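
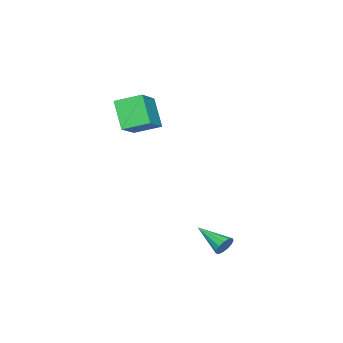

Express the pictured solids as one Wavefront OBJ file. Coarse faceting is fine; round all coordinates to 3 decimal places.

v 1.318 3.704 -3.984
v 1.673 3.854 -3.424
v 1.002 1.816 -3.276
v 1.308 3.944 -3.348
v 0.947 3.957 -3.474
v 0.703 3.89 -3.761
v 0.654 3.763 -4.12
v 0.816 3.618 -4.435
v 1.137 3.5 -4.607
v 1.516 3.446 -4.582
v 1.831 3.474 -4.366
v 1.984 3.575 -4.029
v 1.925 3.717 -3.678
v -0.747 -4.785 4.079
v -1.428 -3.323 4.677
v -2.563 -5.162 2.933
v -3.244 -3.701 3.532
v 0.064 -3.739 2.448
v -0.617 -2.278 3.047
v -1.752 -4.117 1.303
v -2.433 -2.655 1.901
f 2 1 4
f 2 4 3
f 4 1 5
f 4 5 3
f 5 1 6
f 5 6 3
f 6 1 7
f 6 7 3
f 7 1 8
f 7 8 3
f 8 1 9
f 8 9 3
f 9 1 10
f 9 10 3
f 10 1 11
f 10 11 3
f 11 1 12
f 11 12 3
f 12 1 13
f 12 13 3
f 13 1 2
f 13 2 3
f 15 17 14
f 18 15 14
f 14 17 16
f 16 18 14
f 15 21 17
f 19 15 18
f 19 21 15
f 17 21 16
f 20 18 16
f 16 21 20
f 20 19 18
f 21 19 20



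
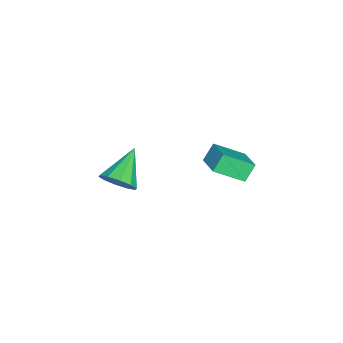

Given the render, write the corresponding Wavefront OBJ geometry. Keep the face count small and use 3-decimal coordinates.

v -1.573 -2.136 -2.494
v -1.131 -1.425 -2.067
v -3.227 -1.724 -1.466
v -1.379 -1.217 -2.549
v -1.702 -1.361 -3.011
v -1.975 -1.8 -3.275
v -2.095 -2.367 -3.241
v -2.016 -2.846 -2.921
v -1.767 -3.054 -2.439
v -1.445 -2.91 -1.978
v -1.171 -2.471 -1.713
v -1.051 -1.904 -1.747
v -0.328 1.959 1.329
v -0.828 2.299 2.075
v -0.747 3.268 0.453
v -1.247 3.608 1.199
v 0.747 2.592 1.761
v 0.247 2.932 2.507
v 0.328 3.901 0.885
v -0.172 4.241 1.631
f 2 1 4
f 2 4 3
f 4 1 5
f 4 5 3
f 5 1 6
f 5 6 3
f 6 1 7
f 6 7 3
f 7 1 8
f 7 8 3
f 8 1 9
f 8 9 3
f 9 1 10
f 9 10 3
f 10 1 11
f 10 11 3
f 11 1 12
f 11 12 3
f 12 1 2
f 12 2 3
f 14 16 13
f 17 14 13
f 13 16 15
f 15 17 13
f 14 20 16
f 18 14 17
f 18 20 14
f 16 20 15
f 19 17 15
f 15 20 19
f 19 18 17
f 20 18 19



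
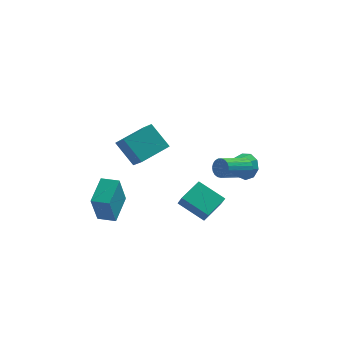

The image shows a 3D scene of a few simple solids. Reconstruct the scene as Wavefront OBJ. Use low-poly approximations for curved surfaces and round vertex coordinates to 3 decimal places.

v 2.89 -0.181 -0.668
v 3.199 -0.293 -0.226
v 2.058 -1.17 0.35
v 1.75 -1.059 -0.092
v 3.087 -0.104 -0.16
v 1.947 -0.982 0.416
v 2.942 0.071 -0.182
v 1.801 -0.806 0.394
v 2.787 0.202 -0.288
v 1.647 -0.675 0.288
v 2.651 0.267 -0.459
v 1.51 -0.61 0.117
v 2.555 0.255 -0.667
v 1.415 -0.622 -0.091
v 2.518 0.167 -0.874
v 1.377 -0.71 -0.299
v 2.545 0.019 -1.047
v 1.405 -0.859 -0.471
v 2.632 -0.164 -1.153
v 1.491 -1.041 -0.577
v 2.763 -0.35 -1.176
v 1.623 -1.227 -0.6
v 2.917 -0.506 -1.111
v 1.776 -1.384 -0.535
v 3.066 -0.607 -0.969
v 1.925 -1.484 -0.393
v 3.184 -0.634 -0.775
v 2.043 -1.511 -0.2
v 3.252 -0.582 -0.563
v 2.111 -1.46 0.013
v 3.257 -0.462 -0.369
v 2.116 -1.339 0.207
v -1.901 -0.049 -0.432
v -2.764 0.593 0.685
v -2.33 0.747 -1.221
v -3.193 1.388 -0.104
v -0.627 1.012 -0.056
v -1.49 1.653 1.061
v -1.056 1.807 -0.845
v -1.919 2.449 0.272
v 3.068 4.253 -3.735
v 3.613 4.09 -3.144
v 1.772 3.067 -2.865
v 3.302 4.535 -3.001
v 2.882 4.847 -3.201
v 2.548 4.882 -3.651
v 2.458 4.622 -4.14
v 2.653 4.19 -4.439
v 3.042 3.787 -4.409
v 3.443 3.602 -4.063
v 3.669 3.722 -3.564
v -4.075 0.658 -5.041
v -4.336 0.054 -3.312
v -3.663 2.116 -4.469
v -3.924 1.513 -2.74
v -3.176 0.387 -5
v -3.437 -0.216 -3.271
v -2.764 1.846 -4.428
v -3.025 1.242 -2.699
v 1.023 0.309 -4.849
v 1.217 -0.105 -4.156
v -0.243 0.966 -4.102
v -0.049 0.552 -3.409
v 1.829 1.388 -4.431
v 2.023 0.974 -3.738
v 0.563 2.045 -3.684
v 0.757 1.631 -2.991
f 2 1 5
f 2 5 3
f 3 5 6
f 3 6 4
f 5 1 7
f 5 7 6
f 6 7 8
f 6 8 4
f 7 1 9
f 7 9 8
f 8 9 10
f 8 10 4
f 9 1 11
f 9 11 10
f 10 11 12
f 10 12 4
f 11 1 13
f 11 13 12
f 12 13 14
f 12 14 4
f 13 1 15
f 13 15 14
f 14 15 16
f 14 16 4
f 15 1 17
f 15 17 16
f 16 17 18
f 16 18 4
f 17 1 19
f 17 19 18
f 18 19 20
f 18 20 4
f 19 1 21
f 19 21 20
f 20 21 22
f 20 22 4
f 21 1 23
f 21 23 22
f 22 23 24
f 22 24 4
f 23 1 25
f 23 25 24
f 24 25 26
f 24 26 4
f 25 1 27
f 25 27 26
f 26 27 28
f 26 28 4
f 27 1 29
f 27 29 28
f 28 29 30
f 28 30 4
f 29 1 31
f 29 31 30
f 30 31 32
f 30 32 4
f 31 1 2
f 31 2 32
f 32 2 3
f 32 3 4
f 34 36 33
f 37 34 33
f 33 36 35
f 35 37 33
f 34 40 36
f 38 34 37
f 38 40 34
f 36 40 35
f 39 37 35
f 35 40 39
f 39 38 37
f 40 38 39
f 42 41 44
f 42 44 43
f 44 41 45
f 44 45 43
f 45 41 46
f 45 46 43
f 46 41 47
f 46 47 43
f 47 41 48
f 47 48 43
f 48 41 49
f 48 49 43
f 49 41 50
f 49 50 43
f 50 41 51
f 50 51 43
f 51 41 42
f 51 42 43
f 53 55 52
f 56 53 52
f 52 55 54
f 54 56 52
f 53 59 55
f 57 53 56
f 57 59 53
f 55 59 54
f 58 56 54
f 54 59 58
f 58 57 56
f 59 57 58
f 61 63 60
f 64 61 60
f 60 63 62
f 62 64 60
f 61 67 63
f 65 61 64
f 65 67 61
f 63 67 62
f 66 64 62
f 62 67 66
f 66 65 64
f 67 65 66



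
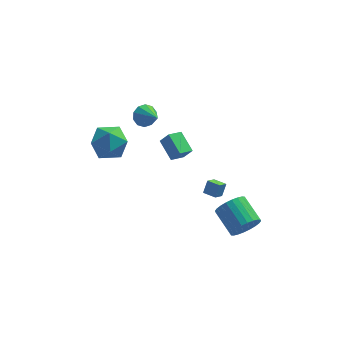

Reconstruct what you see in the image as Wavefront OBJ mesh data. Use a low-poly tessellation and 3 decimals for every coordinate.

v 0.939 0.915 -1.185
v 0.184 0.322 -0.84
v 0.329 2.09 -0.5
v -0.426 1.497 -0.156
v 1.446 0.723 -0.404
v 0.691 0.13 -0.06
v 0.836 1.898 0.28
v 0.081 1.305 0.625
v 2.989 -2.444 -1.588
v 2.579 -2.987 -1.149
v 2.325 -1.963 -1.613
v 1.915 -2.507 -1.174
v 3.245 -2.053 -0.866
v 2.835 -2.597 -0.427
v 2.581 -1.573 -0.891
v 2.171 -2.116 -0.452
v -3.98 -1.08 3.692
v -2.741 -1.017 3.683
v -3.919 -2.483 2.257
v -2.68 -2.42 2.248
v -3.27 -2.9 3.229
v -3.308 -2.032 4.115
v -3.352 -1.468 1.825
v -3.39 -0.6 2.711
v -2.353 -1.256 2.529
v -2.302 -2.141 3.397
v -4.358 -1.359 2.543
v -4.307 -2.244 3.411
v -1.275 1.57 2.203
v -0.596 1.954 2.17
v -0.565 0.39 3.057
v -0.831 2.099 2.566
v -1.235 2.042 2.822
v -1.654 1.805 2.843
v -1.928 1.478 2.619
v -1.953 1.186 2.236
v -1.718 1.041 1.84
v -1.314 1.098 1.584
v -0.895 1.335 1.563
v -0.621 1.662 1.787
v 4.342 -3.159 -3.948
v 5.017 -3.15 -3.21
v 4.193 -1.691 -2.474
v 3.518 -1.701 -3.212
v 5.189 -2.92 -3.473
v 4.365 -1.461 -2.738
v 5.233 -2.726 -3.809
v 4.408 -1.267 -3.074
v 5.141 -2.598 -4.166
v 4.316 -1.139 -3.431
v 4.927 -2.556 -4.49
v 4.102 -1.097 -3.755
v 4.624 -2.605 -4.731
v 3.799 -1.146 -3.996
v 4.278 -2.739 -4.853
v 3.454 -1.28 -4.118
v 3.943 -2.937 -4.837
v 3.118 -1.478 -4.102
v 3.667 -3.169 -4.686
v 2.843 -1.71 -3.95
v 3.495 -3.399 -4.422
v 2.671 -1.94 -3.687
v 3.452 -3.593 -4.086
v 2.627 -2.134 -3.351
v 3.544 -3.721 -3.729
v 2.719 -2.262 -2.994
v 3.758 -3.763 -3.405
v 2.933 -2.304 -2.67
v 4.061 -3.714 -3.164
v 3.236 -2.255 -2.429
v 4.406 -3.58 -3.042
v 3.582 -2.121 -2.307
v 4.742 -3.382 -3.058
v 3.917 -1.923 -2.323
f 2 4 1
f 5 2 1
f 1 4 3
f 3 5 1
f 2 8 4
f 6 2 5
f 6 8 2
f 4 8 3
f 7 5 3
f 3 8 7
f 7 6 5
f 8 6 7
f 10 12 9
f 13 10 9
f 9 12 11
f 11 13 9
f 10 16 12
f 14 10 13
f 14 16 10
f 12 16 11
f 15 13 11
f 11 16 15
f 15 14 13
f 16 14 15
f 17 28 22
f 17 22 18
f 17 18 24
f 17 24 27
f 17 27 28
f 18 22 26
f 22 28 21
f 28 27 19
f 27 24 23
f 24 18 25
f 20 26 21
f 20 21 19
f 20 19 23
f 20 23 25
f 20 25 26
f 21 26 22
f 19 21 28
f 23 19 27
f 25 23 24
f 26 25 18
f 30 29 32
f 30 32 31
f 32 29 33
f 32 33 31
f 33 29 34
f 33 34 31
f 34 29 35
f 34 35 31
f 35 29 36
f 35 36 31
f 36 29 37
f 36 37 31
f 37 29 38
f 37 38 31
f 38 29 39
f 38 39 31
f 39 29 40
f 39 40 31
f 40 29 30
f 40 30 31
f 42 41 45
f 42 45 43
f 43 45 46
f 43 46 44
f 45 41 47
f 45 47 46
f 46 47 48
f 46 48 44
f 47 41 49
f 47 49 48
f 48 49 50
f 48 50 44
f 49 41 51
f 49 51 50
f 50 51 52
f 50 52 44
f 51 41 53
f 51 53 52
f 52 53 54
f 52 54 44
f 53 41 55
f 53 55 54
f 54 55 56
f 54 56 44
f 55 41 57
f 55 57 56
f 56 57 58
f 56 58 44
f 57 41 59
f 57 59 58
f 58 59 60
f 58 60 44
f 59 41 61
f 59 61 60
f 60 61 62
f 60 62 44
f 61 41 63
f 61 63 62
f 62 63 64
f 62 64 44
f 63 41 65
f 63 65 64
f 64 65 66
f 64 66 44
f 65 41 67
f 65 67 66
f 66 67 68
f 66 68 44
f 67 41 69
f 67 69 68
f 68 69 70
f 68 70 44
f 69 41 71
f 69 71 70
f 70 71 72
f 70 72 44
f 71 41 73
f 71 73 72
f 72 73 74
f 72 74 44
f 73 41 42
f 73 42 74
f 74 42 43
f 74 43 44



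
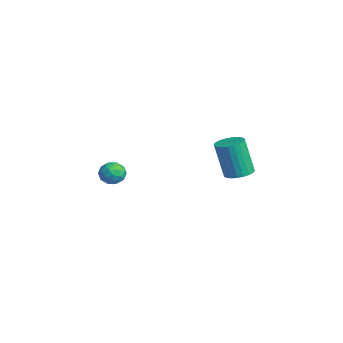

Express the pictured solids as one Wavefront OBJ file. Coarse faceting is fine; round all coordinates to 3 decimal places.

v -2.468 -3.056 1.599
v -1.98 -2.938 2.015
v -2.84 -3.802 2.245
v -2.352 -3.684 2.661
v -2.821 -3.24 2.576
v -2.591 -2.779 2.176
v -2.229 -3.961 2.084
v -1.999 -3.5 1.684
v -1.832 -3.498 2.315
v -2.198 -3.052 2.618
v -2.622 -3.688 1.642
v -2.988 -3.242 1.945
v -2.191 -2.932 1.75
v -2.629 -3.808 2.51
v -2.904 -3.547 2.46
v -2.617 -3.478 2.704
v -2.551 -2.838 1.845
v -2.264 -2.769 2.089
v -2.758 -2.946 2.419
v -2.556 -3.971 2.171
v -2.269 -3.902 2.415
v -2.203 -3.262 1.556
v -1.916 -3.193 1.8
v -2.062 -3.794 1.841
v -1.818 -3.192 2.171
v -2.036 -3.63 2.551
v -1.964 -3.793 2.212
v -1.829 -3.522 1.977
v -2.033 -2.929 2.349
v -2.251 -3.368 2.729
v -2.527 -3.107 2.679
v -2.392 -2.836 2.444
v -1.946 -3.258 2.526
v -2.569 -3.372 1.531
v -2.787 -3.811 1.911
v -2.428 -3.904 1.816
v -2.293 -3.633 1.581
v -2.784 -3.11 1.709
v -3.002 -3.548 2.089
v -2.991 -3.218 2.283
v -2.856 -2.947 2.048
v -2.874 -3.482 1.734
v -2.847 2.75 0.785
v -2.319 3.2 0.978
v -2.705 2.86 2.828
v -3.233 2.41 2.635
v -2.538 3.375 0.964
v -2.924 3.036 2.814
v -2.804 3.455 0.923
v -3.191 3.116 2.773
v -3.077 3.428 0.861
v -3.463 3.088 2.711
v -3.315 3.297 0.788
v -3.701 2.958 2.638
v -3.481 3.083 0.714
v -3.867 2.744 2.564
v -3.551 2.818 0.651
v -3.937 2.479 2.501
v -3.514 2.543 0.608
v -3.9 2.204 2.458
v -3.375 2.3 0.592
v -3.761 1.96 2.442
v -3.156 2.124 0.606
v -3.542 1.785 2.456
v -2.889 2.044 0.647
v -3.276 1.705 2.497
v -2.617 2.072 0.709
v -3.003 1.732 2.559
v -2.379 2.202 0.782
v -2.765 1.863 2.632
v -2.213 2.416 0.856
v -2.599 2.077 2.706
v -2.143 2.681 0.919
v -2.529 2.342 2.769
v -2.18 2.956 0.962
v -2.566 2.617 2.812
f 1 38 17
f 38 12 41
f 17 41 6
f 38 41 17
f 1 17 13
f 17 6 18
f 13 18 2
f 17 18 13
f 1 13 22
f 13 2 23
f 22 23 8
f 13 23 22
f 1 22 34
f 22 8 37
f 34 37 11
f 22 37 34
f 1 34 38
f 34 11 42
f 38 42 12
f 34 42 38
f 2 18 29
f 18 6 32
f 29 32 10
f 18 32 29
f 6 41 19
f 41 12 40
f 19 40 5
f 41 40 19
f 12 42 39
f 42 11 35
f 39 35 3
f 42 35 39
f 11 37 36
f 37 8 24
f 36 24 7
f 37 24 36
f 8 23 28
f 23 2 25
f 28 25 9
f 23 25 28
f 4 30 16
f 30 10 31
f 16 31 5
f 30 31 16
f 4 16 14
f 16 5 15
f 14 15 3
f 16 15 14
f 4 14 21
f 14 3 20
f 21 20 7
f 14 20 21
f 4 21 26
f 21 7 27
f 26 27 9
f 21 27 26
f 4 26 30
f 26 9 33
f 30 33 10
f 26 33 30
f 5 31 19
f 31 10 32
f 19 32 6
f 31 32 19
f 3 15 39
f 15 5 40
f 39 40 12
f 15 40 39
f 7 20 36
f 20 3 35
f 36 35 11
f 20 35 36
f 9 27 28
f 27 7 24
f 28 24 8
f 27 24 28
f 10 33 29
f 33 9 25
f 29 25 2
f 33 25 29
f 44 43 47
f 44 47 45
f 45 47 48
f 45 48 46
f 47 43 49
f 47 49 48
f 48 49 50
f 48 50 46
f 49 43 51
f 49 51 50
f 50 51 52
f 50 52 46
f 51 43 53
f 51 53 52
f 52 53 54
f 52 54 46
f 53 43 55
f 53 55 54
f 54 55 56
f 54 56 46
f 55 43 57
f 55 57 56
f 56 57 58
f 56 58 46
f 57 43 59
f 57 59 58
f 58 59 60
f 58 60 46
f 59 43 61
f 59 61 60
f 60 61 62
f 60 62 46
f 61 43 63
f 61 63 62
f 62 63 64
f 62 64 46
f 63 43 65
f 63 65 64
f 64 65 66
f 64 66 46
f 65 43 67
f 65 67 66
f 66 67 68
f 66 68 46
f 67 43 69
f 67 69 68
f 68 69 70
f 68 70 46
f 69 43 71
f 69 71 70
f 70 71 72
f 70 72 46
f 71 43 73
f 71 73 72
f 72 73 74
f 72 74 46
f 73 43 75
f 73 75 74
f 74 75 76
f 74 76 46
f 75 43 44
f 75 44 76
f 76 44 45
f 76 45 46



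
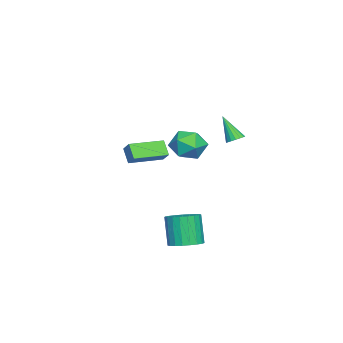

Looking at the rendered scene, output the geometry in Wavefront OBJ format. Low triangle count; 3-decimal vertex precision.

v -3.206 -4.118 0.016
v -2.702 -3.609 0.624
v -4.691 -2.551 -0.063
v -4.186 -2.042 0.545
v -2.654 -3.638 -0.845
v -2.149 -3.129 -0.237
v -4.138 -2.071 -0.924
v -3.634 -1.562 -0.316
v 3.456 1.712 -3.728
v 4.353 1.422 -3.502
v 3.782 1.059 -1.705
v 2.884 1.348 -1.932
v 4.368 1.816 -3.417
v 3.797 1.453 -1.62
v 4.226 2.192 -3.386
v 3.654 1.829 -1.59
v 3.95 2.485 -3.415
v 3.379 2.122 -1.618
v 3.589 2.644 -3.497
v 3.017 2.281 -1.701
v 3.204 2.642 -3.62
v 2.633 2.279 -1.823
v 2.863 2.479 -3.761
v 2.292 2.116 -1.965
v 2.625 2.184 -3.897
v 2.054 1.82 -2.1
v 2.53 1.806 -4.003
v 1.959 1.443 -2.207
v 2.595 1.413 -4.062
v 2.024 1.049 -2.266
v 2.809 1.071 -4.064
v 2.238 0.707 -2.267
v 3.135 0.84 -4.007
v 2.564 0.476 -2.21
v 3.516 0.759 -3.902
v 2.945 0.396 -2.105
v 3.887 0.844 -3.767
v 3.316 0.48 -1.97
v 4.183 1.078 -3.625
v 3.612 0.715 -1.829
v -0.774 1.094 1.491
v 0.315 1.362 1.255
v -0.215 0.118 2.965
v 0.874 0.386 2.729
v 0.151 1.196 3.095
v -0.194 1.8 2.184
v 0.294 -0.32 2.036
v -0.051 0.284 1.125
v 0.976 0.488 1.592
v 0.887 1.425 2.247
v -0.787 0.055 1.973
v -0.876 0.992 2.628
v 0.919 3.626 3.153
v 1.457 3.544 3.238
v 0.561 2.794 4.627
v 1.409 3.774 3.356
v 1.249 3.971 3.428
v 1.013 4.088 3.437
v 0.757 4.1 3.381
v 0.537 4.003 3.273
v 0.405 3.82 3.137
v 0.391 3.593 3.005
v 0.498 3.373 2.907
v 0.701 3.211 2.866
v 0.955 3.145 2.89
v 1.2 3.189 2.974
v 1.381 3.333 3.1
f 2 4 1
f 5 2 1
f 1 4 3
f 3 5 1
f 2 8 4
f 6 2 5
f 6 8 2
f 4 8 3
f 7 5 3
f 3 8 7
f 7 6 5
f 8 6 7
f 10 9 13
f 10 13 11
f 11 13 14
f 11 14 12
f 13 9 15
f 13 15 14
f 14 15 16
f 14 16 12
f 15 9 17
f 15 17 16
f 16 17 18
f 16 18 12
f 17 9 19
f 17 19 18
f 18 19 20
f 18 20 12
f 19 9 21
f 19 21 20
f 20 21 22
f 20 22 12
f 21 9 23
f 21 23 22
f 22 23 24
f 22 24 12
f 23 9 25
f 23 25 24
f 24 25 26
f 24 26 12
f 25 9 27
f 25 27 26
f 26 27 28
f 26 28 12
f 27 9 29
f 27 29 28
f 28 29 30
f 28 30 12
f 29 9 31
f 29 31 30
f 30 31 32
f 30 32 12
f 31 9 33
f 31 33 32
f 32 33 34
f 32 34 12
f 33 9 35
f 33 35 34
f 34 35 36
f 34 36 12
f 35 9 37
f 35 37 36
f 36 37 38
f 36 38 12
f 37 9 39
f 37 39 38
f 38 39 40
f 38 40 12
f 39 9 10
f 39 10 40
f 40 10 11
f 40 11 12
f 41 52 46
f 41 46 42
f 41 42 48
f 41 48 51
f 41 51 52
f 42 46 50
f 46 52 45
f 52 51 43
f 51 48 47
f 48 42 49
f 44 50 45
f 44 45 43
f 44 43 47
f 44 47 49
f 44 49 50
f 45 50 46
f 43 45 52
f 47 43 51
f 49 47 48
f 50 49 42
f 54 53 56
f 54 56 55
f 56 53 57
f 56 57 55
f 57 53 58
f 57 58 55
f 58 53 59
f 58 59 55
f 59 53 60
f 59 60 55
f 60 53 61
f 60 61 55
f 61 53 62
f 61 62 55
f 62 53 63
f 62 63 55
f 63 53 64
f 63 64 55
f 64 53 65
f 64 65 55
f 65 53 66
f 65 66 55
f 66 53 67
f 66 67 55
f 67 53 54
f 67 54 55



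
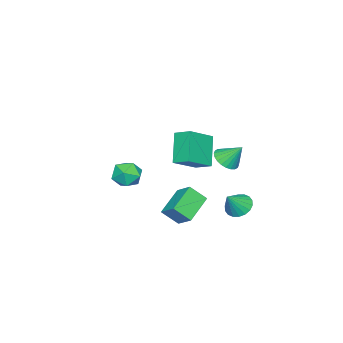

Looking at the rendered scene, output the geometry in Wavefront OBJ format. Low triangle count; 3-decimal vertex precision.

v 1.581 2.847 1.694
v 2.389 2.988 1.705
v 1.419 3.693 2.746
v 2.288 3.217 1.505
v 2.079 3.389 1.334
v 1.795 3.479 1.218
v 1.478 3.473 1.174
v 1.177 3.371 1.21
v 0.937 3.19 1.319
v 0.795 2.956 1.485
v 0.773 2.706 1.683
v 0.874 2.477 1.883
v 1.082 2.304 2.054
v 1.367 2.214 2.17
v 1.683 2.221 2.213
v 1.985 2.322 2.178
v 2.225 2.504 2.069
v 2.366 2.738 1.902
v -1.827 1.751 -3.947
v -1.259 1.406 -4.492
v -0.893 1.529 -2.833
v -1.166 1.777 -4.496
v -1.204 2.143 -4.391
v -1.365 2.432 -4.198
v -1.618 2.585 -3.955
v -1.912 2.574 -3.711
v -2.19 2.399 -3.513
v -2.395 2.096 -3.401
v -2.488 1.725 -3.397
v -2.45 1.359 -3.502
v -2.289 1.071 -3.695
v -2.036 0.917 -3.938
v -1.741 0.928 -4.182
v -1.464 1.103 -4.38
v 0.383 -3.113 -1.456
v 0.947 -3.02 -2.262
v 1.413 -4.18 -0.858
v 1.977 -4.087 -1.664
v 1.905 -3.339 -1.022
v 1.269 -2.679 -1.392
v 1.091 -4.521 -1.728
v 0.455 -3.861 -2.098
v 1.385 -3.89 -2.43
v 1.888 -3.16 -1.994
v 0.472 -4.04 -1.126
v 0.975 -3.31 -0.69
v 2.564 1.508 -1.466
v 2.982 0.704 -0.62
v 2.927 2.475 -0.727
v 3.346 1.671 0.119
v 4.214 1.509 -2.279
v 4.633 0.705 -1.433
v 4.578 2.476 -1.54
v 4.996 1.672 -0.694
v 3.628 0.916 4.067
v 3.686 1.897 4.488
v 2.142 1.403 3.136
v 2.2 2.385 3.558
v 4.76 1.495 2.562
v 4.818 2.477 2.984
v 3.274 1.983 1.632
v 3.332 2.964 2.053
f 2 1 4
f 2 4 3
f 4 1 5
f 4 5 3
f 5 1 6
f 5 6 3
f 6 1 7
f 6 7 3
f 7 1 8
f 7 8 3
f 8 1 9
f 8 9 3
f 9 1 10
f 9 10 3
f 10 1 11
f 10 11 3
f 11 1 12
f 11 12 3
f 12 1 13
f 12 13 3
f 13 1 14
f 13 14 3
f 14 1 15
f 14 15 3
f 15 1 16
f 15 16 3
f 16 1 17
f 16 17 3
f 17 1 18
f 17 18 3
f 18 1 2
f 18 2 3
f 20 19 22
f 20 22 21
f 22 19 23
f 22 23 21
f 23 19 24
f 23 24 21
f 24 19 25
f 24 25 21
f 25 19 26
f 25 26 21
f 26 19 27
f 26 27 21
f 27 19 28
f 27 28 21
f 28 19 29
f 28 29 21
f 29 19 30
f 29 30 21
f 30 19 31
f 30 31 21
f 31 19 32
f 31 32 21
f 32 19 33
f 32 33 21
f 33 19 34
f 33 34 21
f 34 19 20
f 34 20 21
f 35 46 40
f 35 40 36
f 35 36 42
f 35 42 45
f 35 45 46
f 36 40 44
f 40 46 39
f 46 45 37
f 45 42 41
f 42 36 43
f 38 44 39
f 38 39 37
f 38 37 41
f 38 41 43
f 38 43 44
f 39 44 40
f 37 39 46
f 41 37 45
f 43 41 42
f 44 43 36
f 48 50 47
f 51 48 47
f 47 50 49
f 49 51 47
f 48 54 50
f 52 48 51
f 52 54 48
f 50 54 49
f 53 51 49
f 49 54 53
f 53 52 51
f 54 52 53
f 56 58 55
f 59 56 55
f 55 58 57
f 57 59 55
f 56 62 58
f 60 56 59
f 60 62 56
f 58 62 57
f 61 59 57
f 57 62 61
f 61 60 59
f 62 60 61



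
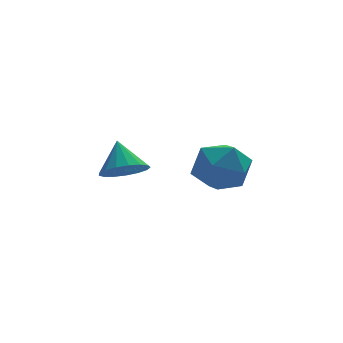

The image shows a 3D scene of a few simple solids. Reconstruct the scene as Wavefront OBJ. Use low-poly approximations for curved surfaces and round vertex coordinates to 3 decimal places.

v -1.149 3.112 2.177
v -0.168 2.964 1.797
v -1.192 1.476 2.703
v -0.211 1.328 2.323
v -0.364 1.95 3.17
v -0.337 2.96 2.845
v -1.023 1.48 1.655
v -0.996 2.49 1.33
v -0.09 1.955 1.474
v 0.317 2.245 2.411
v -1.677 2.195 2.089
v -1.27 2.485 3.026
v -3.98 1.217 2.922
v -3.627 0.678 3.378
v -4.02 1.983 3.858
v -3.339 0.873 3.23
v -3.199 1.148 3.011
v -3.237 1.439 2.772
v -3.446 1.679 2.567
v -3.777 1.813 2.444
v -4.155 1.811 2.43
v -4.493 1.673 2.528
v -4.713 1.43 2.717
v -4.766 1.139 2.953
v -4.639 0.866 3.181
v -4.361 0.673 3.35
v -3.995 0.605 3.421
f 1 12 6
f 1 6 2
f 1 2 8
f 1 8 11
f 1 11 12
f 2 6 10
f 6 12 5
f 12 11 3
f 11 8 7
f 8 2 9
f 4 10 5
f 4 5 3
f 4 3 7
f 4 7 9
f 4 9 10
f 5 10 6
f 3 5 12
f 7 3 11
f 9 7 8
f 10 9 2
f 14 13 16
f 14 16 15
f 16 13 17
f 16 17 15
f 17 13 18
f 17 18 15
f 18 13 19
f 18 19 15
f 19 13 20
f 19 20 15
f 20 13 21
f 20 21 15
f 21 13 22
f 21 22 15
f 22 13 23
f 22 23 15
f 23 13 24
f 23 24 15
f 24 13 25
f 24 25 15
f 25 13 26
f 25 26 15
f 26 13 27
f 26 27 15
f 27 13 14
f 27 14 15



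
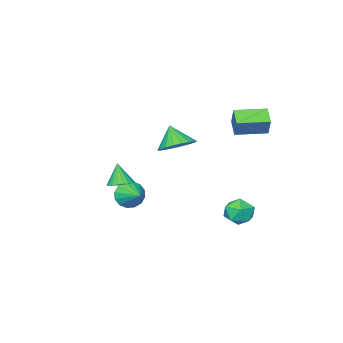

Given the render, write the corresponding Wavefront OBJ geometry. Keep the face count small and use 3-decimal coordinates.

v -2.937 1.886 3.665
v -2.661 2.286 4.596
v -2.469 2.554 3.239
v -2.193 2.953 4.17
v -1.707 1.027 3.67
v -1.431 1.426 4.601
v -1.239 1.694 3.244
v -0.963 2.094 4.175
v -2.091 2.07 -2.063
v -1.42 2.497 -1.916
v -1.6 1.063 -1.384
v -0.929 1.49 -1.237
v -1.629 1.706 -0.893
v -1.932 2.328 -1.312
v -1.088 1.232 -1.988
v -1.391 1.854 -2.407
v -0.799 1.979 -1.869
v -1.134 2.272 -1.192
v -1.886 1.288 -2.108
v -2.221 1.581 -1.431
v 0.897 0.338 2.786
v 1.775 0.196 2.83
v 0.743 -0.318 3.754
v 1.737 0.503 3.032
v 1.553 0.782 3.192
v 1.257 0.984 3.282
v 0.898 1.075 3.286
v 0.539 1.038 3.203
v 0.242 0.88 3.049
v 0.058 0.629 2.849
v 0.02 0.327 2.638
v 0.133 0.027 2.453
v 0.378 -0.219 2.325
v 0.714 -0.368 2.277
v 1.08 -0.396 2.317
v 1.416 -0.296 2.438
v 1.661 -0.087 2.62
v 2.6 -1.457 0.358
v 2.992 -1.935 0.235
v 2.44 -1.863 1.422
v 3.148 -1.767 0.323
v 3.221 -1.551 0.416
v 3.199 -1.321 0.5
v 3.086 -1.112 0.563
v 2.899 -0.955 0.594
v 2.667 -0.875 0.59
v 2.424 -0.884 0.55
v 2.209 -0.98 0.481
v 2.053 -1.148 0.393
v 1.98 -1.364 0.3
v 2.002 -1.594 0.216
v 2.115 -1.803 0.153
v 2.302 -1.959 0.122
v 2.534 -2.04 0.126
v 2.777 -2.031 0.166
v 0.128 -3.678 -2.107
v 0.488 -3.504 -2.777
v 0.472 -2.562 -1.633
v 0.11 -3.368 -2.823
v -0.262 -3.315 -2.677
v -0.531 -3.359 -2.378
v -0.622 -3.488 -2.007
v -0.513 -3.669 -1.662
v -0.232 -3.851 -1.437
v 0.145 -3.987 -1.391
v 0.518 -4.04 -1.537
v 0.786 -3.996 -1.836
v 0.878 -3.867 -2.207
v 0.768 -3.687 -2.552
f 2 4 1
f 5 2 1
f 1 4 3
f 3 5 1
f 2 8 4
f 6 2 5
f 6 8 2
f 4 8 3
f 7 5 3
f 3 8 7
f 7 6 5
f 8 6 7
f 9 20 14
f 9 14 10
f 9 10 16
f 9 16 19
f 9 19 20
f 10 14 18
f 14 20 13
f 20 19 11
f 19 16 15
f 16 10 17
f 12 18 13
f 12 13 11
f 12 11 15
f 12 15 17
f 12 17 18
f 13 18 14
f 11 13 20
f 15 11 19
f 17 15 16
f 18 17 10
f 22 21 24
f 22 24 23
f 24 21 25
f 24 25 23
f 25 21 26
f 25 26 23
f 26 21 27
f 26 27 23
f 27 21 28
f 27 28 23
f 28 21 29
f 28 29 23
f 29 21 30
f 29 30 23
f 30 21 31
f 30 31 23
f 31 21 32
f 31 32 23
f 32 21 33
f 32 33 23
f 33 21 34
f 33 34 23
f 34 21 35
f 34 35 23
f 35 21 36
f 35 36 23
f 36 21 37
f 36 37 23
f 37 21 22
f 37 22 23
f 39 38 41
f 39 41 40
f 41 38 42
f 41 42 40
f 42 38 43
f 42 43 40
f 43 38 44
f 43 44 40
f 44 38 45
f 44 45 40
f 45 38 46
f 45 46 40
f 46 38 47
f 46 47 40
f 47 38 48
f 47 48 40
f 48 38 49
f 48 49 40
f 49 38 50
f 49 50 40
f 50 38 51
f 50 51 40
f 51 38 52
f 51 52 40
f 52 38 53
f 52 53 40
f 53 38 54
f 53 54 40
f 54 38 55
f 54 55 40
f 55 38 39
f 55 39 40
f 57 56 59
f 57 59 58
f 59 56 60
f 59 60 58
f 60 56 61
f 60 61 58
f 61 56 62
f 61 62 58
f 62 56 63
f 62 63 58
f 63 56 64
f 63 64 58
f 64 56 65
f 64 65 58
f 65 56 66
f 65 66 58
f 66 56 67
f 66 67 58
f 67 56 68
f 67 68 58
f 68 56 69
f 68 69 58
f 69 56 57
f 69 57 58



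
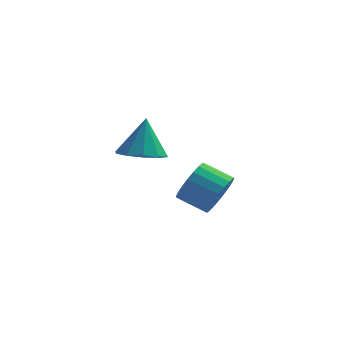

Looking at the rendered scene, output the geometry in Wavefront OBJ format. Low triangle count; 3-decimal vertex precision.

v 0.535 0.407 -1.99
v 0.877 0.796 -1.476
v -0.013 1.022 -1.055
v -0.355 0.633 -1.57
v 0.828 1.005 -1.691
v -0.062 1.231 -1.271
v 0.729 1.11 -1.958
v -0.161 1.336 -1.537
v 0.596 1.094 -2.23
v -0.294 1.32 -1.81
v 0.453 0.959 -2.461
v -0.437 1.185 -2.041
v 0.324 0.728 -2.611
v -0.566 0.954 -2.19
v 0.231 0.442 -2.653
v -0.659 0.668 -2.233
v 0.191 0.15 -2.581
v -0.699 0.376 -2.16
v 0.21 -0.098 -2.406
v -0.68 0.129 -1.986
v 0.286 -0.258 -2.16
v -0.604 -0.032 -1.739
v 0.405 -0.303 -1.884
v -0.486 -0.077 -1.464
v 0.546 -0.226 -1.627
v -0.344 0 -1.206
v 0.685 -0.039 -1.432
v -0.205 0.187 -1.012
v 0.798 0.225 -1.334
v -0.092 0.451 -0.914
v 0.866 0.52 -1.35
v -0.024 0.746 -0.929
v -1.282 -2.094 0.751
v -0.749 -2.559 0.885
v -1.218 -1.686 1.909
v -0.567 -2.18 0.742
v -0.657 -1.767 0.602
v -0.986 -1.479 0.519
v -1.428 -1.426 0.524
v -1.814 -1.628 0.616
v -1.996 -2.007 0.759
v -1.906 -2.42 0.899
v -1.577 -2.708 0.983
v -1.135 -2.761 0.977
f 2 1 5
f 2 5 3
f 3 5 6
f 3 6 4
f 5 1 7
f 5 7 6
f 6 7 8
f 6 8 4
f 7 1 9
f 7 9 8
f 8 9 10
f 8 10 4
f 9 1 11
f 9 11 10
f 10 11 12
f 10 12 4
f 11 1 13
f 11 13 12
f 12 13 14
f 12 14 4
f 13 1 15
f 13 15 14
f 14 15 16
f 14 16 4
f 15 1 17
f 15 17 16
f 16 17 18
f 16 18 4
f 17 1 19
f 17 19 18
f 18 19 20
f 18 20 4
f 19 1 21
f 19 21 20
f 20 21 22
f 20 22 4
f 21 1 23
f 21 23 22
f 22 23 24
f 22 24 4
f 23 1 25
f 23 25 24
f 24 25 26
f 24 26 4
f 25 1 27
f 25 27 26
f 26 27 28
f 26 28 4
f 27 1 29
f 27 29 28
f 28 29 30
f 28 30 4
f 29 1 31
f 29 31 30
f 30 31 32
f 30 32 4
f 31 1 2
f 31 2 32
f 32 2 3
f 32 3 4
f 34 33 36
f 34 36 35
f 36 33 37
f 36 37 35
f 37 33 38
f 37 38 35
f 38 33 39
f 38 39 35
f 39 33 40
f 39 40 35
f 40 33 41
f 40 41 35
f 41 33 42
f 41 42 35
f 42 33 43
f 42 43 35
f 43 33 44
f 43 44 35
f 44 33 34
f 44 34 35



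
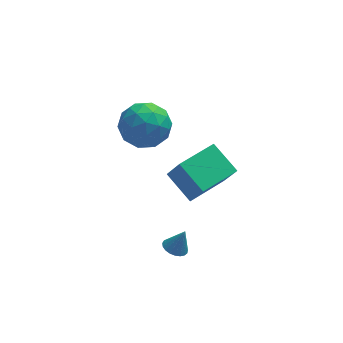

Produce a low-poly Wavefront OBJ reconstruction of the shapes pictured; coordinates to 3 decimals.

v -0.307 -2.279 -1.905
v 0.192 -2.088 -2.13
v 0.127 -2.201 -0.875
v 0.071 -1.882 -2.094
v -0.116 -1.745 -2.026
v -0.335 -1.701 -1.937
v -0.55 -1.756 -1.842
v -0.723 -1.902 -1.758
v -0.824 -2.113 -1.699
v -0.835 -2.353 -1.676
v -0.756 -2.58 -1.692
v -0.599 -2.755 -1.746
v -0.391 -2.848 -1.826
v -0.169 -2.842 -1.92
v 0.029 -2.739 -2.012
v 0.169 -2.557 -2.085
v 0.226 -2.326 -2.127
v -1.844 3.786 1.067
v -0.802 4.304 1.528
v -0.938 1.976 1.052
v 0.104 2.494 1.513
v -0.92 2.408 2.227
v -1.48 3.526 2.236
v -0.26 2.754 0.344
v -0.82 3.872 0.353
v 0.177 3.666 1.081
v -0.231 3.452 2.244
v -1.509 2.828 0.336
v -1.917 2.614 1.499
v -1.402 4.204 1.299
v -0.338 2.076 1.281
v -0.939 2.025 1.701
v -0.327 2.329 1.971
v -1.801 3.747 1.715
v -1.189 4.051 1.986
v -1.258 2.937 2.396
v -0.551 2.229 0.594
v 0.061 2.533 0.865
v -1.413 3.951 0.609
v -0.801 4.255 0.879
v -0.482 3.343 0.184
v -0.215 4.133 1.307
v 0.318 3.069 1.298
v 0.104 3.222 0.611
v -0.225 3.879 0.617
v -0.454 4.007 1.991
v 0.078 2.943 1.982
v -0.524 2.893 2.401
v -0.853 3.55 2.407
v 0.121 3.632 1.728
v -1.818 3.337 0.598
v -1.286 2.273 0.589
v -0.887 2.73 0.173
v -1.216 3.387 0.179
v -2.058 3.211 1.282
v -1.525 2.147 1.273
v -1.515 2.401 1.963
v -1.844 3.058 1.969
v -1.861 2.648 0.852
v 0.775 -2.762 2.526
v -0.034 -1.616 3.336
v 0.337 -2.159 1.236
v -0.472 -1.013 2.046
v 2.372 -1.627 2.514
v 1.563 -0.481 3.324
v 1.934 -1.024 1.224
v 1.125 0.122 2.034
f 2 1 4
f 2 4 3
f 4 1 5
f 4 5 3
f 5 1 6
f 5 6 3
f 6 1 7
f 6 7 3
f 7 1 8
f 7 8 3
f 8 1 9
f 8 9 3
f 9 1 10
f 9 10 3
f 10 1 11
f 10 11 3
f 11 1 12
f 11 12 3
f 12 1 13
f 12 13 3
f 13 1 14
f 13 14 3
f 14 1 15
f 14 15 3
f 15 1 16
f 15 16 3
f 16 1 17
f 16 17 3
f 17 1 2
f 17 2 3
f 18 55 34
f 55 29 58
f 34 58 23
f 55 58 34
f 18 34 30
f 34 23 35
f 30 35 19
f 34 35 30
f 18 30 39
f 30 19 40
f 39 40 25
f 30 40 39
f 18 39 51
f 39 25 54
f 51 54 28
f 39 54 51
f 18 51 55
f 51 28 59
f 55 59 29
f 51 59 55
f 19 35 46
f 35 23 49
f 46 49 27
f 35 49 46
f 23 58 36
f 58 29 57
f 36 57 22
f 58 57 36
f 29 59 56
f 59 28 52
f 56 52 20
f 59 52 56
f 28 54 53
f 54 25 41
f 53 41 24
f 54 41 53
f 25 40 45
f 40 19 42
f 45 42 26
f 40 42 45
f 21 47 33
f 47 27 48
f 33 48 22
f 47 48 33
f 21 33 31
f 33 22 32
f 31 32 20
f 33 32 31
f 21 31 38
f 31 20 37
f 38 37 24
f 31 37 38
f 21 38 43
f 38 24 44
f 43 44 26
f 38 44 43
f 21 43 47
f 43 26 50
f 47 50 27
f 43 50 47
f 22 48 36
f 48 27 49
f 36 49 23
f 48 49 36
f 20 32 56
f 32 22 57
f 56 57 29
f 32 57 56
f 24 37 53
f 37 20 52
f 53 52 28
f 37 52 53
f 26 44 45
f 44 24 41
f 45 41 25
f 44 41 45
f 27 50 46
f 50 26 42
f 46 42 19
f 50 42 46
f 61 63 60
f 64 61 60
f 60 63 62
f 62 64 60
f 61 67 63
f 65 61 64
f 65 67 61
f 63 67 62
f 66 64 62
f 62 67 66
f 66 65 64
f 67 65 66



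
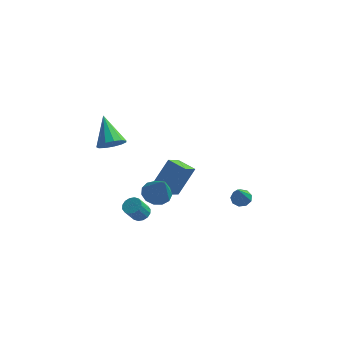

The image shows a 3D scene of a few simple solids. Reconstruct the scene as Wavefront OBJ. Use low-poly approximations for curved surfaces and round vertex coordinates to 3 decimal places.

v -2.668 -3.511 3.246
v -2.014 -2.988 3.172
v -3.532 -2.249 4.534
v -2.325 -2.861 2.839
v -2.745 -2.94 2.635
v -3.14 -3.201 2.625
v -3.385 -3.56 2.812
v -3.402 -3.903 3.137
v -3.186 -4.122 3.497
v -2.806 -4.147 3.777
v -2.381 -3.97 3.889
v -2.048 -3.648 3.796
v -1.911 -3.281 3.529
v -0.562 -2.182 -1.374
v 0.019 -1.522 -1.338
v 0.082 -2.838 0.254
v -0.391 -1.36 -1.11
v -0.855 -1.459 -0.966
v -1.226 -1.787 -0.952
v -1.387 -2.241 -1.071
v -1.285 -2.676 -1.287
v -0.954 -2.954 -1.53
v -0.499 -2.987 -1.724
v -0.064 -2.764 -1.806
v 0.213 -2.356 -1.752
v 0.244 -1.893 -1.577
v -0.923 0.05 -2.486
v -1.2 -1.057 -1.711
v -0.218 1.008 -0.866
v -0.495 -0.099 -0.091
v 0.175 -0.381 -2.709
v -0.102 -1.488 -1.934
v 0.88 0.577 -1.089
v 0.603 -0.53 -0.314
v 3.168 2.272 -4.408
v 3.72 2.527 -4.242
v 3.212 1.128 -2.792
v 3.395 2.754 -4.072
v 2.965 2.756 -4.06
v 2.629 2.531 -4.21
v 2.546 2.185 -4.452
v 2.753 1.88 -4.674
v 3.155 1.758 -4.772
v 3.563 1.877 -4.698
v 3.786 2.18 -4.489
v -1.871 -0.932 -4.361
v -1.366 -0.743 -4.075
v -1.724 -1.299 -3.074
v -2.229 -1.488 -3.359
v -1.579 -0.515 -4.025
v -1.937 -1.071 -3.023
v -1.87 -0.399 -4.064
v -2.228 -0.955 -3.063
v -2.161 -0.425 -4.183
v -2.519 -0.982 -3.182
v -2.375 -0.588 -4.349
v -2.733 -1.144 -3.348
v -2.453 -0.842 -4.519
v -2.811 -1.399 -3.518
v -2.376 -1.121 -4.646
v -2.734 -1.677 -3.645
v -2.163 -1.349 -4.697
v -2.521 -1.905 -3.695
v -1.872 -1.465 -4.657
v -2.23 -2.021 -3.656
v -1.581 -1.438 -4.538
v -1.939 -1.995 -3.537
v -1.367 -1.276 -4.372
v -1.725 -1.832 -3.371
v -1.289 -1.021 -4.202
v -1.647 -1.578 -3.201
f 2 1 4
f 2 4 3
f 4 1 5
f 4 5 3
f 5 1 6
f 5 6 3
f 6 1 7
f 6 7 3
f 7 1 8
f 7 8 3
f 8 1 9
f 8 9 3
f 9 1 10
f 9 10 3
f 10 1 11
f 10 11 3
f 11 1 12
f 11 12 3
f 12 1 13
f 12 13 3
f 13 1 2
f 13 2 3
f 15 14 17
f 15 17 16
f 17 14 18
f 17 18 16
f 18 14 19
f 18 19 16
f 19 14 20
f 19 20 16
f 20 14 21
f 20 21 16
f 21 14 22
f 21 22 16
f 22 14 23
f 22 23 16
f 23 14 24
f 23 24 16
f 24 14 25
f 24 25 16
f 25 14 26
f 25 26 16
f 26 14 15
f 26 15 16
f 28 30 27
f 31 28 27
f 27 30 29
f 29 31 27
f 28 34 30
f 32 28 31
f 32 34 28
f 30 34 29
f 33 31 29
f 29 34 33
f 33 32 31
f 34 32 33
f 36 35 38
f 36 38 37
f 38 35 39
f 38 39 37
f 39 35 40
f 39 40 37
f 40 35 41
f 40 41 37
f 41 35 42
f 41 42 37
f 42 35 43
f 42 43 37
f 43 35 44
f 43 44 37
f 44 35 45
f 44 45 37
f 45 35 36
f 45 36 37
f 47 46 50
f 47 50 48
f 48 50 51
f 48 51 49
f 50 46 52
f 50 52 51
f 51 52 53
f 51 53 49
f 52 46 54
f 52 54 53
f 53 54 55
f 53 55 49
f 54 46 56
f 54 56 55
f 55 56 57
f 55 57 49
f 56 46 58
f 56 58 57
f 57 58 59
f 57 59 49
f 58 46 60
f 58 60 59
f 59 60 61
f 59 61 49
f 60 46 62
f 60 62 61
f 61 62 63
f 61 63 49
f 62 46 64
f 62 64 63
f 63 64 65
f 63 65 49
f 64 46 66
f 64 66 65
f 65 66 67
f 65 67 49
f 66 46 68
f 66 68 67
f 67 68 69
f 67 69 49
f 68 46 70
f 68 70 69
f 69 70 71
f 69 71 49
f 70 46 47
f 70 47 71
f 71 47 48
f 71 48 49



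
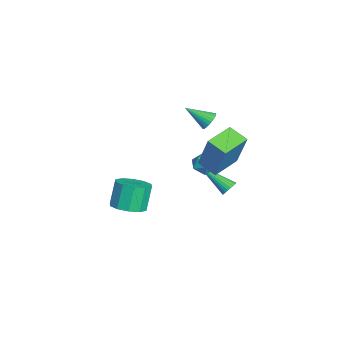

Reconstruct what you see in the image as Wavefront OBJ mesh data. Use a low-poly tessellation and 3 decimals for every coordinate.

v 2.471 2.526 1.741
v 3.192 2.936 3.724
v 3.137 3.29 1.34
v 3.859 3.7 3.323
v 3.581 1.46 1.557
v 4.303 1.87 3.54
v 4.248 2.224 1.156
v 4.969 2.634 3.139
v -1.267 3.284 -3.847
v -0.896 2.967 -3.959
v -2.233 1.736 -2.673
v -0.828 3.049 -3.796
v -0.827 3.166 -3.64
v -0.893 3.302 -3.516
v -1.015 3.434 -3.442
v -1.176 3.544 -3.43
v -1.351 3.614 -3.481
v -1.513 3.634 -3.589
v -1.637 3.6 -3.735
v -1.705 3.519 -3.899
v -1.706 3.401 -4.055
v -1.64 3.266 -4.179
v -1.518 3.133 -4.252
v -1.357 3.023 -4.265
v -1.182 2.953 -4.213
v -1.02 2.934 -4.106
v 1.122 2.111 2.769
v 1.473 2.293 3.152
v 0.858 0.969 3.551
v 1.289 2.381 3.218
v 1.079 2.428 3.216
v 0.876 2.427 3.147
v 0.711 2.378 3.019
v 0.608 2.288 2.854
v 0.583 2.172 2.675
v 0.64 2.046 2.511
v 0.771 1.93 2.386
v 0.955 1.842 2.319
v 1.164 1.795 2.321
v 1.367 1.796 2.391
v 1.533 1.845 2.518
v 1.636 1.935 2.684
v 1.66 2.051 2.862
v 1.603 2.177 3.027
v -1.104 2.524 -1.487
v -0.425 2.571 -1.671
v -1.015 1.389 -1.449
v -0.336 1.436 -1.633
v -0.546 1.659 -0.998
v -0.601 2.361 -1.022
v -0.839 1.599 -2.098
v -0.894 2.301 -2.122
v -0.262 1.999 -2.049
v -0.08 2.037 -1.369
v -1.36 1.923 -1.751
v -1.178 1.961 -1.071
v 2.799 -1.79 -2.058
v 3.457 -2.303 -1.695
v 2.939 -2.023 -0.359
v 2.281 -1.51 -0.722
v 3.648 -1.775 -1.732
v 3.13 -1.495 -0.396
v 3.515 -1.253 -1.893
v 2.997 -0.973 -0.557
v 3.108 -0.936 -2.117
v 2.59 -0.656 -0.781
v 2.583 -0.945 -2.319
v 2.065 -0.665 -0.983
v 2.141 -1.277 -2.421
v 1.623 -0.997 -1.085
v 1.95 -1.805 -2.384
v 1.432 -1.525 -1.048
v 2.083 -2.327 -2.223
v 1.565 -2.047 -0.887
v 2.49 -2.644 -1.999
v 1.972 -2.364 -0.663
v 3.015 -2.635 -1.797
v 2.497 -2.355 -0.461
f 2 4 1
f 5 2 1
f 1 4 3
f 3 5 1
f 2 8 4
f 6 2 5
f 6 8 2
f 4 8 3
f 7 5 3
f 3 8 7
f 7 6 5
f 8 6 7
f 10 9 12
f 10 12 11
f 12 9 13
f 12 13 11
f 13 9 14
f 13 14 11
f 14 9 15
f 14 15 11
f 15 9 16
f 15 16 11
f 16 9 17
f 16 17 11
f 17 9 18
f 17 18 11
f 18 9 19
f 18 19 11
f 19 9 20
f 19 20 11
f 20 9 21
f 20 21 11
f 21 9 22
f 21 22 11
f 22 9 23
f 22 23 11
f 23 9 24
f 23 24 11
f 24 9 25
f 24 25 11
f 25 9 26
f 25 26 11
f 26 9 10
f 26 10 11
f 28 27 30
f 28 30 29
f 30 27 31
f 30 31 29
f 31 27 32
f 31 32 29
f 32 27 33
f 32 33 29
f 33 27 34
f 33 34 29
f 34 27 35
f 34 35 29
f 35 27 36
f 35 36 29
f 36 27 37
f 36 37 29
f 37 27 38
f 37 38 29
f 38 27 39
f 38 39 29
f 39 27 40
f 39 40 29
f 40 27 41
f 40 41 29
f 41 27 42
f 41 42 29
f 42 27 43
f 42 43 29
f 43 27 44
f 43 44 29
f 44 27 28
f 44 28 29
f 45 56 50
f 45 50 46
f 45 46 52
f 45 52 55
f 45 55 56
f 46 50 54
f 50 56 49
f 56 55 47
f 55 52 51
f 52 46 53
f 48 54 49
f 48 49 47
f 48 47 51
f 48 51 53
f 48 53 54
f 49 54 50
f 47 49 56
f 51 47 55
f 53 51 52
f 54 53 46
f 58 57 61
f 58 61 59
f 59 61 62
f 59 62 60
f 61 57 63
f 61 63 62
f 62 63 64
f 62 64 60
f 63 57 65
f 63 65 64
f 64 65 66
f 64 66 60
f 65 57 67
f 65 67 66
f 66 67 68
f 66 68 60
f 67 57 69
f 67 69 68
f 68 69 70
f 68 70 60
f 69 57 71
f 69 71 70
f 70 71 72
f 70 72 60
f 71 57 73
f 71 73 72
f 72 73 74
f 72 74 60
f 73 57 75
f 73 75 74
f 74 75 76
f 74 76 60
f 75 57 77
f 75 77 76
f 76 77 78
f 76 78 60
f 77 57 58
f 77 58 78
f 78 58 59
f 78 59 60



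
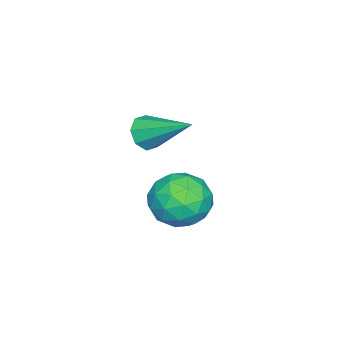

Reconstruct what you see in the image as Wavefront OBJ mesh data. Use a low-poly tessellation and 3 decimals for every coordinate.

v -0.707 1.425 -1.134
v 0.049 1.889 -0.749
v 0.251 0.691 -2.131
v 1.007 1.155 -1.746
v 0.539 0.483 -1.231
v -0.053 0.937 -0.615
v 0.353 1.643 -2.265
v -0.239 2.097 -1.649
v 0.704 2.024 -1.448
v 0.82 1.307 -0.809
v -0.52 1.273 -2.071
v -0.404 0.556 -1.432
v -0.413 1.721 -0.854
v 0.713 0.859 -2.026
v 0.438 0.463 -1.723
v 0.883 0.737 -1.497
v -0.473 1.162 -0.775
v -0.028 1.435 -0.549
v 0.26 0.608 -0.832
v 0.328 1.145 -2.331
v 0.773 1.418 -2.105
v -0.583 1.843 -1.383
v -0.138 2.117 -1.157
v 0.04 1.972 -2.048
v 0.416 2.074 -1.039
v 0.979 1.643 -1.625
v 0.595 1.929 -1.93
v 0.247 2.196 -1.568
v 0.484 1.653 -0.663
v 1.047 1.221 -1.249
v 0.772 0.826 -0.946
v 0.424 1.093 -0.584
v 0.869 1.732 -1.074
v -0.747 1.359 -1.631
v -0.184 0.927 -2.217
v -0.124 1.487 -2.296
v -0.472 1.754 -1.934
v -0.679 0.937 -1.255
v -0.116 0.506 -1.841
v 0.053 0.384 -1.312
v -0.295 0.651 -0.95
v -0.569 0.848 -1.806
v 0.618 0.513 1.309
v 1.063 0.264 1.605
v 0.862 1.947 2.151
v 1.2 0.464 1.224
v 0.995 0.694 0.893
v 0.57 0.817 0.806
v 0.173 0.763 1.013
v 0.036 0.563 1.394
v 0.24 0.333 1.725
v 0.666 0.209 1.812
f 1 38 17
f 38 12 41
f 17 41 6
f 38 41 17
f 1 17 13
f 17 6 18
f 13 18 2
f 17 18 13
f 1 13 22
f 13 2 23
f 22 23 8
f 13 23 22
f 1 22 34
f 22 8 37
f 34 37 11
f 22 37 34
f 1 34 38
f 34 11 42
f 38 42 12
f 34 42 38
f 2 18 29
f 18 6 32
f 29 32 10
f 18 32 29
f 6 41 19
f 41 12 40
f 19 40 5
f 41 40 19
f 12 42 39
f 42 11 35
f 39 35 3
f 42 35 39
f 11 37 36
f 37 8 24
f 36 24 7
f 37 24 36
f 8 23 28
f 23 2 25
f 28 25 9
f 23 25 28
f 4 30 16
f 30 10 31
f 16 31 5
f 30 31 16
f 4 16 14
f 16 5 15
f 14 15 3
f 16 15 14
f 4 14 21
f 14 3 20
f 21 20 7
f 14 20 21
f 4 21 26
f 21 7 27
f 26 27 9
f 21 27 26
f 4 26 30
f 26 9 33
f 30 33 10
f 26 33 30
f 5 31 19
f 31 10 32
f 19 32 6
f 31 32 19
f 3 15 39
f 15 5 40
f 39 40 12
f 15 40 39
f 7 20 36
f 20 3 35
f 36 35 11
f 20 35 36
f 9 27 28
f 27 7 24
f 28 24 8
f 27 24 28
f 10 33 29
f 33 9 25
f 29 25 2
f 33 25 29
f 44 43 46
f 44 46 45
f 46 43 47
f 46 47 45
f 47 43 48
f 47 48 45
f 48 43 49
f 48 49 45
f 49 43 50
f 49 50 45
f 50 43 51
f 50 51 45
f 51 43 52
f 51 52 45
f 52 43 44
f 52 44 45



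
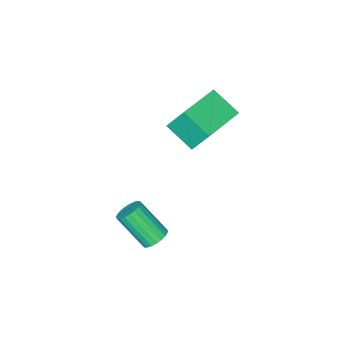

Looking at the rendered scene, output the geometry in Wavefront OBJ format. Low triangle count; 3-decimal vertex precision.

v -0.906 -4.849 3.044
v -1.122 -4.267 4.036
v -1.036 -3.79 2.394
v -1.253 -3.207 3.385
v 0.873 -4.513 3.235
v 0.656 -3.93 4.226
v 0.742 -3.453 2.584
v 0.526 -2.871 3.576
v 3.515 -2.364 0.519
v 3.984 -2.412 0.352
v 4.274 -3.363 1.435
v 3.805 -3.316 1.601
v 4.002 -2.254 0.486
v 4.291 -3.205 1.569
v 3.935 -2.115 0.626
v 4.225 -3.066 1.708
v 3.796 -2.019 0.747
v 4.085 -2.97 1.83
v 3.608 -1.983 0.829
v 3.898 -2.934 1.911
v 3.404 -2.013 0.857
v 3.694 -2.964 1.94
v 3.22 -2.104 0.826
v 3.509 -3.055 1.909
v 3.086 -2.24 0.743
v 3.376 -3.191 1.826
v 3.027 -2.397 0.621
v 3.316 -3.348 1.703
v 3.052 -2.549 0.481
v 3.342 -3.5 1.563
v 3.157 -2.669 0.347
v 3.447 -3.62 1.43
v 3.324 -2.736 0.243
v 3.614 -3.687 1.326
v 3.525 -2.739 0.187
v 3.814 -3.69 1.27
v 3.723 -2.677 0.188
v 4.013 -3.628 1.271
v 3.886 -2.561 0.247
v 4.175 -3.512 1.329
f 2 4 1
f 5 2 1
f 1 4 3
f 3 5 1
f 2 8 4
f 6 2 5
f 6 8 2
f 4 8 3
f 7 5 3
f 3 8 7
f 7 6 5
f 8 6 7
f 10 9 13
f 10 13 11
f 11 13 14
f 11 14 12
f 13 9 15
f 13 15 14
f 14 15 16
f 14 16 12
f 15 9 17
f 15 17 16
f 16 17 18
f 16 18 12
f 17 9 19
f 17 19 18
f 18 19 20
f 18 20 12
f 19 9 21
f 19 21 20
f 20 21 22
f 20 22 12
f 21 9 23
f 21 23 22
f 22 23 24
f 22 24 12
f 23 9 25
f 23 25 24
f 24 25 26
f 24 26 12
f 25 9 27
f 25 27 26
f 26 27 28
f 26 28 12
f 27 9 29
f 27 29 28
f 28 29 30
f 28 30 12
f 29 9 31
f 29 31 30
f 30 31 32
f 30 32 12
f 31 9 33
f 31 33 32
f 32 33 34
f 32 34 12
f 33 9 35
f 33 35 34
f 34 35 36
f 34 36 12
f 35 9 37
f 35 37 36
f 36 37 38
f 36 38 12
f 37 9 39
f 37 39 38
f 38 39 40
f 38 40 12
f 39 9 10
f 39 10 40
f 40 10 11
f 40 11 12



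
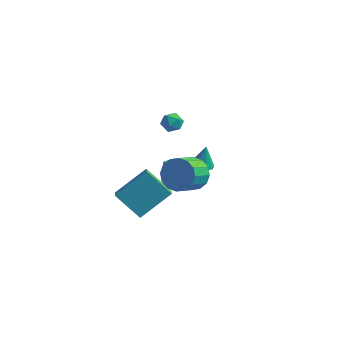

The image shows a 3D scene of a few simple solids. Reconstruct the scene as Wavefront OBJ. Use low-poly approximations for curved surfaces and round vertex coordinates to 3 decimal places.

v -2.399 -2.411 -0.903
v -1.338 -1.066 0.294
v -2.859 -1.494 -1.526
v -1.798 -0.149 -0.329
v -1.002 -2.491 -2.051
v 0.059 -1.146 -0.854
v -1.462 -1.574 -2.674
v -0.401 -0.229 -1.477
v -0.137 2.884 -1.684
v 0.264 2.381 -1.59
v -0.043 3.196 -0.416
v 0.506 2.798 -1.711
v 0.372 3.265 -1.816
v -0.061 3.509 -1.844
v -0.539 3.386 -1.778
v -0.781 2.969 -1.657
v -0.647 2.502 -1.552
v -0.214 2.258 -1.524
v -1.817 3.365 1.521
v -1.36 3.334 1.057
v -2.3 2.526 1.103
v -1.843 2.495 0.639
v -1.691 2.352 1.256
v -1.392 2.871 1.515
v -2.268 2.989 0.645
v -1.969 3.508 0.904
v -1.639 3.101 0.515
v -1.282 2.708 0.893
v -2.378 3.152 1.267
v -2.021 2.759 1.645
v 2.006 -3.018 2.711
v 2.605 -3.474 2.148
v 2.373 -4.617 2.827
v 1.774 -4.162 3.389
v 2.878 -3.31 2.516
v 2.646 -4.454 3.195
v 2.917 -3.069 2.937
v 2.685 -4.212 3.615
v 2.712 -2.813 3.297
v 2.48 -3.957 3.975
v 2.318 -2.613 3.499
v 2.086 -3.757 4.178
v 1.84 -2.521 3.491
v 1.608 -3.665 4.17
v 1.407 -2.563 3.273
v 1.175 -3.706 3.952
v 1.134 -2.726 2.905
v 0.902 -3.87 3.584
v 1.095 -2.968 2.485
v 0.863 -4.111 3.163
v 1.3 -3.223 2.125
v 1.068 -4.367 2.803
v 1.694 -3.423 1.922
v 1.462 -4.567 2.601
v 2.172 -3.515 1.93
v 1.94 -4.659 2.609
v -1.46 2.259 -1.86
v -1.097 2.571 -1.515
v -1.72 1.681 -1.06
v -1.365 2.716 -1.499
v -1.659 2.738 -1.579
v -1.899 2.631 -1.734
v -2.022 2.425 -1.923
v -1.994 2.174 -2.095
v -1.823 1.946 -2.204
v -1.554 1.802 -2.221
v -1.26 1.78 -2.141
v -1.02 1.886 -1.985
v -0.897 2.092 -1.796
v -0.925 2.343 -1.624
f 2 4 1
f 5 2 1
f 1 4 3
f 3 5 1
f 2 8 4
f 6 2 5
f 6 8 2
f 4 8 3
f 7 5 3
f 3 8 7
f 7 6 5
f 8 6 7
f 10 9 12
f 10 12 11
f 12 9 13
f 12 13 11
f 13 9 14
f 13 14 11
f 14 9 15
f 14 15 11
f 15 9 16
f 15 16 11
f 16 9 17
f 16 17 11
f 17 9 18
f 17 18 11
f 18 9 10
f 18 10 11
f 19 30 24
f 19 24 20
f 19 20 26
f 19 26 29
f 19 29 30
f 20 24 28
f 24 30 23
f 30 29 21
f 29 26 25
f 26 20 27
f 22 28 23
f 22 23 21
f 22 21 25
f 22 25 27
f 22 27 28
f 23 28 24
f 21 23 30
f 25 21 29
f 27 25 26
f 28 27 20
f 32 31 35
f 32 35 33
f 33 35 36
f 33 36 34
f 35 31 37
f 35 37 36
f 36 37 38
f 36 38 34
f 37 31 39
f 37 39 38
f 38 39 40
f 38 40 34
f 39 31 41
f 39 41 40
f 40 41 42
f 40 42 34
f 41 31 43
f 41 43 42
f 42 43 44
f 42 44 34
f 43 31 45
f 43 45 44
f 44 45 46
f 44 46 34
f 45 31 47
f 45 47 46
f 46 47 48
f 46 48 34
f 47 31 49
f 47 49 48
f 48 49 50
f 48 50 34
f 49 31 51
f 49 51 50
f 50 51 52
f 50 52 34
f 51 31 53
f 51 53 52
f 52 53 54
f 52 54 34
f 53 31 55
f 53 55 54
f 54 55 56
f 54 56 34
f 55 31 32
f 55 32 56
f 56 32 33
f 56 33 34
f 58 57 60
f 58 60 59
f 60 57 61
f 60 61 59
f 61 57 62
f 61 62 59
f 62 57 63
f 62 63 59
f 63 57 64
f 63 64 59
f 64 57 65
f 64 65 59
f 65 57 66
f 65 66 59
f 66 57 67
f 66 67 59
f 67 57 68
f 67 68 59
f 68 57 69
f 68 69 59
f 69 57 70
f 69 70 59
f 70 57 58
f 70 58 59



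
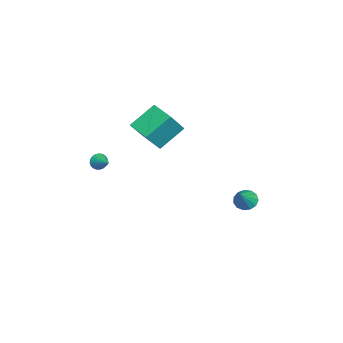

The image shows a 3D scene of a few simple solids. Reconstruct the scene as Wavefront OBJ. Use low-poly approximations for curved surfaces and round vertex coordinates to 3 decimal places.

v -1.775 3.735 -1.746
v -1.391 4.267 -1.925
v -0.745 3.385 -0.574
v -1.641 4.397 -1.666
v -1.935 4.317 -1.433
v -2.177 4.052 -1.299
v -2.292 3.687 -1.307
v -2.243 3.337 -1.455
v -2.045 3.113 -1.695
v -1.762 3.087 -1.952
v -1.483 3.267 -2.143
v -1.297 3.595 -2.209
v -1.262 3.968 -2.127
v -2.907 -1.614 2.452
v -3.653 -0.36 3.54
v -1.876 -0.757 2.172
v -2.622 0.497 3.259
v -1.918 -2.317 3.941
v -2.664 -1.063 5.028
v -0.887 -1.46 3.66
v -1.633 -0.206 4.748
v 0.996 -3.814 3.038
v 1.268 -3.926 2.622
v 1.864 -3.286 3.462
v 1.188 -3.752 2.569
v 1.078 -3.587 2.588
v 0.956 -3.457 2.676
v 0.84 -3.38 2.819
v 0.748 -3.37 2.995
v 0.694 -3.427 3.177
v 0.685 -3.544 3.339
v 0.724 -3.701 3.454
v 0.805 -3.875 3.507
v 0.914 -4.04 3.487
v 1.036 -4.171 3.4
v 1.152 -4.247 3.257
v 1.245 -4.257 3.081
v 1.299 -4.2 2.899
v 1.307 -4.084 2.737
f 2 1 4
f 2 4 3
f 4 1 5
f 4 5 3
f 5 1 6
f 5 6 3
f 6 1 7
f 6 7 3
f 7 1 8
f 7 8 3
f 8 1 9
f 8 9 3
f 9 1 10
f 9 10 3
f 10 1 11
f 10 11 3
f 11 1 12
f 11 12 3
f 12 1 13
f 12 13 3
f 13 1 2
f 13 2 3
f 15 17 14
f 18 15 14
f 14 17 16
f 16 18 14
f 15 21 17
f 19 15 18
f 19 21 15
f 17 21 16
f 20 18 16
f 16 21 20
f 20 19 18
f 21 19 20
f 23 22 25
f 23 25 24
f 25 22 26
f 25 26 24
f 26 22 27
f 26 27 24
f 27 22 28
f 27 28 24
f 28 22 29
f 28 29 24
f 29 22 30
f 29 30 24
f 30 22 31
f 30 31 24
f 31 22 32
f 31 32 24
f 32 22 33
f 32 33 24
f 33 22 34
f 33 34 24
f 34 22 35
f 34 35 24
f 35 22 36
f 35 36 24
f 36 22 37
f 36 37 24
f 37 22 38
f 37 38 24
f 38 22 39
f 38 39 24
f 39 22 23
f 39 23 24



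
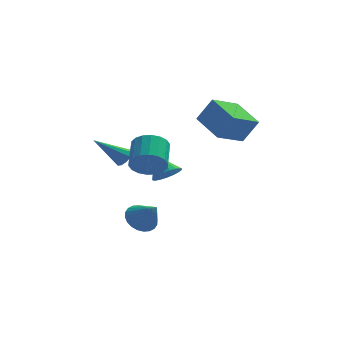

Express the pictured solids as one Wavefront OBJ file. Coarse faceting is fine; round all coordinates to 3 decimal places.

v 0.336 -0.48 -0.71
v 0.758 -0.851 -0.156
v -0.256 0.28 0.25
v 0.955 -0.6 -0.234
v 1.044 -0.328 -0.395
v 1.011 -0.082 -0.61
v 0.861 0.095 -0.842
v 0.62 0.173 -1.052
v 0.33 0.138 -1.203
v 0.041 -0.004 -1.268
v -0.197 -0.229 -1.237
v -0.342 -0.497 -1.115
v -0.371 -0.762 -0.923
v -0.277 -0.978 -0.694
v -0.078 -1.108 -0.468
v 0.193 -1.13 -0.284
v 0.489 -1.039 -0.173
v 4.006 1.981 0.428
v 2.736 0.873 1.167
v 3.015 3.522 1.034
v 1.745 2.415 1.773
v 4.775 1.965 1.727
v 3.505 0.858 2.466
v 3.784 3.507 2.333
v 2.514 2.399 3.072
v -0.535 -2.472 0.846
v -0.194 -2.114 0.058
v -0.104 -0.73 0.727
v -0.445 -1.088 1.514
v -0.602 -2.065 0.012
v -0.513 -0.681 0.681
v -0.997 -2.097 0.131
v -0.908 -0.713 0.8
v -1.301 -2.204 0.392
v -1.211 -0.819 1.06
v -1.452 -2.363 0.742
v -1.363 -0.979 1.411
v -1.422 -2.544 1.113
v -1.333 -1.16 1.782
v -1.217 -2.711 1.431
v -1.127 -1.326 2.1
v -0.876 -2.83 1.633
v -0.786 -1.446 2.302
v -0.467 -2.879 1.679
v -0.378 -1.495 2.348
v -0.072 -2.847 1.56
v 0.017 -1.463 2.229
v 0.231 -2.741 1.3
v 0.321 -1.356 1.968
v 0.383 -2.581 0.949
v 0.472 -1.197 1.618
v 0.353 -2.4 0.578
v 0.442 -1.016 1.247
v 0.147 -2.234 0.26
v 0.237 -0.849 0.929
v -1.755 2.279 -0.849
v -1.418 2.502 -0.419
v -3.265 2.021 0.469
v -1.601 2.778 -0.574
v -1.842 2.862 -0.834
v -2.05 2.724 -1.099
v -2.146 2.416 -1.269
v -2.092 2.055 -1.278
v -1.91 1.78 -1.123
v -1.668 1.696 -0.863
v -1.46 1.834 -0.598
v -1.365 2.142 -0.428
v -0.908 -0.612 -3.618
v -0.501 -1.117 -4.226
v -0.152 -1.368 -2.482
v -0.278 -0.852 -4.198
v -0.151 -0.551 -4.081
v -0.14 -0.258 -3.894
v -0.245 -0.02 -3.665
v -0.452 0.129 -3.428
v -0.728 0.164 -3.221
v -1.031 0.082 -3.073
v -1.316 -0.106 -3.009
v -1.539 -0.371 -3.037
v -1.665 -0.673 -3.154
v -1.677 -0.965 -3.341
v -1.571 -1.204 -3.57
v -1.365 -1.352 -3.807
v -1.089 -1.388 -4.014
v -0.785 -1.305 -4.162
f 2 1 4
f 2 4 3
f 4 1 5
f 4 5 3
f 5 1 6
f 5 6 3
f 6 1 7
f 6 7 3
f 7 1 8
f 7 8 3
f 8 1 9
f 8 9 3
f 9 1 10
f 9 10 3
f 10 1 11
f 10 11 3
f 11 1 12
f 11 12 3
f 12 1 13
f 12 13 3
f 13 1 14
f 13 14 3
f 14 1 15
f 14 15 3
f 15 1 16
f 15 16 3
f 16 1 17
f 16 17 3
f 17 1 2
f 17 2 3
f 19 21 18
f 22 19 18
f 18 21 20
f 20 22 18
f 19 25 21
f 23 19 22
f 23 25 19
f 21 25 20
f 24 22 20
f 20 25 24
f 24 23 22
f 25 23 24
f 27 26 30
f 27 30 28
f 28 30 31
f 28 31 29
f 30 26 32
f 30 32 31
f 31 32 33
f 31 33 29
f 32 26 34
f 32 34 33
f 33 34 35
f 33 35 29
f 34 26 36
f 34 36 35
f 35 36 37
f 35 37 29
f 36 26 38
f 36 38 37
f 37 38 39
f 37 39 29
f 38 26 40
f 38 40 39
f 39 40 41
f 39 41 29
f 40 26 42
f 40 42 41
f 41 42 43
f 41 43 29
f 42 26 44
f 42 44 43
f 43 44 45
f 43 45 29
f 44 26 46
f 44 46 45
f 45 46 47
f 45 47 29
f 46 26 48
f 46 48 47
f 47 48 49
f 47 49 29
f 48 26 50
f 48 50 49
f 49 50 51
f 49 51 29
f 50 26 52
f 50 52 51
f 51 52 53
f 51 53 29
f 52 26 54
f 52 54 53
f 53 54 55
f 53 55 29
f 54 26 27
f 54 27 55
f 55 27 28
f 55 28 29
f 57 56 59
f 57 59 58
f 59 56 60
f 59 60 58
f 60 56 61
f 60 61 58
f 61 56 62
f 61 62 58
f 62 56 63
f 62 63 58
f 63 56 64
f 63 64 58
f 64 56 65
f 64 65 58
f 65 56 66
f 65 66 58
f 66 56 67
f 66 67 58
f 67 56 57
f 67 57 58
f 69 68 71
f 69 71 70
f 71 68 72
f 71 72 70
f 72 68 73
f 72 73 70
f 73 68 74
f 73 74 70
f 74 68 75
f 74 75 70
f 75 68 76
f 75 76 70
f 76 68 77
f 76 77 70
f 77 68 78
f 77 78 70
f 78 68 79
f 78 79 70
f 79 68 80
f 79 80 70
f 80 68 81
f 80 81 70
f 81 68 82
f 81 82 70
f 82 68 83
f 82 83 70
f 83 68 84
f 83 84 70
f 84 68 85
f 84 85 70
f 85 68 69
f 85 69 70



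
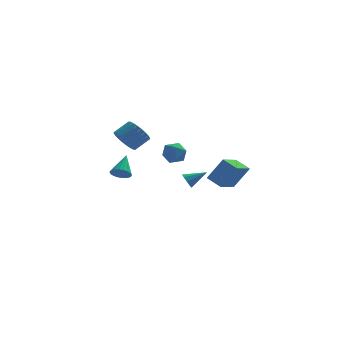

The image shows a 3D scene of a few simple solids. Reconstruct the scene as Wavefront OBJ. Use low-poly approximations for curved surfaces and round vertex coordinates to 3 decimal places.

v -2.655 0.062 -2.194
v -2.162 0.135 -2.471
v -2.305 1.058 -1.306
v -2.318 0.296 -2.59
v -2.54 0.411 -2.63
v -2.786 0.457 -2.585
v -3.005 0.424 -2.462
v -3.155 0.32 -2.286
v -3.207 0.165 -2.092
v -3.148 -0.011 -1.918
v -2.993 -0.172 -1.799
v -2.77 -0.287 -1.759
v -2.525 -0.332 -1.804
v -2.305 -0.3 -1.927
v -2.155 -0.196 -2.103
v -2.104 -0.04 -2.297
v -2.433 0.373 -0.055
v -2.098 0.694 -0.682
v -1.331 1.047 -0.092
v -1.667 0.727 0.535
v -2.276 0.921 -0.587
v -1.509 1.275 0.003
v -2.478 1.066 -0.412
v -1.711 1.419 0.179
v -2.673 1.105 -0.181
v -1.907 1.458 0.409
v -2.832 1.033 0.068
v -2.065 1.386 0.658
v -2.93 0.86 0.299
v -2.163 1.213 0.889
v -2.952 0.613 0.475
v -2.186 0.966 1.066
v -2.896 0.33 0.571
v -2.129 0.683 1.162
v -2.769 0.053 0.572
v -2.002 0.406 1.162
v -2.591 -0.175 0.477
v -1.824 0.179 1.067
v -2.389 -0.319 0.301
v -1.622 0.034 0.892
v -2.193 -0.358 0.071
v -1.427 -0.005 0.661
v -2.035 -0.286 -0.178
v -1.268 0.067 0.412
v -1.937 -0.113 -0.409
v -1.17 0.24 0.181
v -1.914 0.134 -0.586
v -1.148 0.487 0.005
v -1.971 0.417 -0.682
v -1.204 0.77 -0.091
v -0.279 3.603 -2.294
v 0.376 3.704 -2.638
v 0.264 2.916 -1.462
v 0.919 3.017 -1.806
v 0.591 3.588 -1.455
v 0.255 4.012 -1.969
v 0.385 2.608 -2.131
v 0.049 3.032 -2.645
v 0.786 3.088 -2.538
v 0.913 3.694 -2.12
v -0.273 2.926 -1.98
v -0.146 3.532 -1.562
v 1.888 -4.324 -1.528
v 2.656 -4.326 -0.334
v 1.275 -3.764 -1.132
v 2.043 -3.766 0.061
v 2.657 -3.134 -2.021
v 3.425 -3.136 -0.828
v 2.044 -2.574 -1.626
v 2.812 -2.576 -0.432
v 0.992 3.558 -4.198
v 1.22 3.33 -4.593
v 2.068 3.702 -3.662
v 1.201 3.674 -4.648
v 1.085 3.964 -4.493
v 0.926 4.064 -4.199
v 0.797 3.927 -3.905
v 0.76 3.618 -3.748
v 0.832 3.281 -3.801
v 0.978 3.073 -4.04
v 1.132 3.093 -4.353
f 2 1 4
f 2 4 3
f 4 1 5
f 4 5 3
f 5 1 6
f 5 6 3
f 6 1 7
f 6 7 3
f 7 1 8
f 7 8 3
f 8 1 9
f 8 9 3
f 9 1 10
f 9 10 3
f 10 1 11
f 10 11 3
f 11 1 12
f 11 12 3
f 12 1 13
f 12 13 3
f 13 1 14
f 13 14 3
f 14 1 15
f 14 15 3
f 15 1 16
f 15 16 3
f 16 1 2
f 16 2 3
f 18 17 21
f 18 21 19
f 19 21 22
f 19 22 20
f 21 17 23
f 21 23 22
f 22 23 24
f 22 24 20
f 23 17 25
f 23 25 24
f 24 25 26
f 24 26 20
f 25 17 27
f 25 27 26
f 26 27 28
f 26 28 20
f 27 17 29
f 27 29 28
f 28 29 30
f 28 30 20
f 29 17 31
f 29 31 30
f 30 31 32
f 30 32 20
f 31 17 33
f 31 33 32
f 32 33 34
f 32 34 20
f 33 17 35
f 33 35 34
f 34 35 36
f 34 36 20
f 35 17 37
f 35 37 36
f 36 37 38
f 36 38 20
f 37 17 39
f 37 39 38
f 38 39 40
f 38 40 20
f 39 17 41
f 39 41 40
f 40 41 42
f 40 42 20
f 41 17 43
f 41 43 42
f 42 43 44
f 42 44 20
f 43 17 45
f 43 45 44
f 44 45 46
f 44 46 20
f 45 17 47
f 45 47 46
f 46 47 48
f 46 48 20
f 47 17 49
f 47 49 48
f 48 49 50
f 48 50 20
f 49 17 18
f 49 18 50
f 50 18 19
f 50 19 20
f 51 62 56
f 51 56 52
f 51 52 58
f 51 58 61
f 51 61 62
f 52 56 60
f 56 62 55
f 62 61 53
f 61 58 57
f 58 52 59
f 54 60 55
f 54 55 53
f 54 53 57
f 54 57 59
f 54 59 60
f 55 60 56
f 53 55 62
f 57 53 61
f 59 57 58
f 60 59 52
f 64 66 63
f 67 64 63
f 63 66 65
f 65 67 63
f 64 70 66
f 68 64 67
f 68 70 64
f 66 70 65
f 69 67 65
f 65 70 69
f 69 68 67
f 70 68 69
f 72 71 74
f 72 74 73
f 74 71 75
f 74 75 73
f 75 71 76
f 75 76 73
f 76 71 77
f 76 77 73
f 77 71 78
f 77 78 73
f 78 71 79
f 78 79 73
f 79 71 80
f 79 80 73
f 80 71 81
f 80 81 73
f 81 71 72
f 81 72 73



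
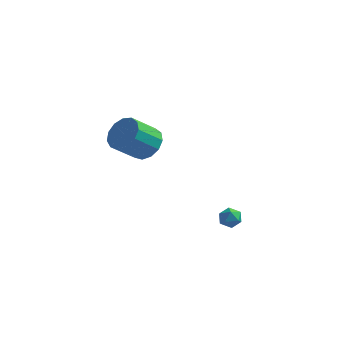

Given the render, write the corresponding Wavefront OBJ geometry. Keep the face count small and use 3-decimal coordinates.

v -2.384 2.7 2.77
v -1.506 2.118 2.881
v -2.357 1.058 4.061
v -3.236 1.64 3.95
v -1.474 2.55 3.292
v -2.325 1.49 4.472
v -1.732 3.03 3.537
v -2.583 1.97 4.717
v -2.197 3.405 3.539
v -3.048 2.345 4.719
v -2.721 3.556 3.296
v -3.572 2.496 4.476
v -3.139 3.436 2.887
v -3.99 2.376 4.067
v -3.317 3.081 2.44
v -4.168 2.022 3.62
v -3.199 2.606 2.098
v -4.05 1.546 3.278
v -2.823 2.16 1.97
v -3.674 1.101 3.15
v -2.307 1.886 2.095
v -3.158 0.826 3.275
v -1.816 1.87 2.435
v -2.667 0.811 3.615
v 3.546 -0.787 1.134
v 3.986 -1.184 0.917
v 3.014 -1.576 1.503
v 3.454 -1.973 1.286
v 3.587 -1.587 1.767
v 3.916 -1.099 1.539
v 3.084 -1.661 0.881
v 3.413 -1.173 0.653
v 3.7 -1.725 0.761
v 4.011 -1.678 1.308
v 2.989 -1.082 1.112
v 3.3 -1.035 1.659
f 2 1 5
f 2 5 3
f 3 5 6
f 3 6 4
f 5 1 7
f 5 7 6
f 6 7 8
f 6 8 4
f 7 1 9
f 7 9 8
f 8 9 10
f 8 10 4
f 9 1 11
f 9 11 10
f 10 11 12
f 10 12 4
f 11 1 13
f 11 13 12
f 12 13 14
f 12 14 4
f 13 1 15
f 13 15 14
f 14 15 16
f 14 16 4
f 15 1 17
f 15 17 16
f 16 17 18
f 16 18 4
f 17 1 19
f 17 19 18
f 18 19 20
f 18 20 4
f 19 1 21
f 19 21 20
f 20 21 22
f 20 22 4
f 21 1 23
f 21 23 22
f 22 23 24
f 22 24 4
f 23 1 2
f 23 2 24
f 24 2 3
f 24 3 4
f 25 36 30
f 25 30 26
f 25 26 32
f 25 32 35
f 25 35 36
f 26 30 34
f 30 36 29
f 36 35 27
f 35 32 31
f 32 26 33
f 28 34 29
f 28 29 27
f 28 27 31
f 28 31 33
f 28 33 34
f 29 34 30
f 27 29 36
f 31 27 35
f 33 31 32
f 34 33 26



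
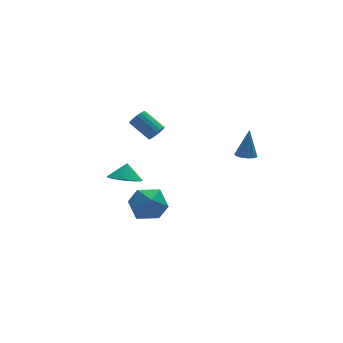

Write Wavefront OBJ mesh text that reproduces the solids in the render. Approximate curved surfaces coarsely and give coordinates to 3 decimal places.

v -0.898 0.767 2.63
v -0.422 0.843 2.97
v -1.186 1.868 3.811
v -1.662 1.793 3.47
v -0.39 1.035 2.765
v -1.154 2.06 3.606
v -0.474 1.165 2.53
v -1.238 2.19 3.37
v -0.656 1.205 2.317
v -1.419 2.23 3.157
v -0.892 1.144 2.176
v -1.656 2.169 3.016
v -1.131 0.997 2.138
v -1.894 2.022 2.979
v -1.316 0.797 2.214
v -2.079 1.823 3.054
v -1.405 0.591 2.385
v -2.169 1.616 3.225
v -1.378 0.425 2.611
v -2.142 1.45 3.452
v -1.242 0.337 2.842
v -2.005 1.363 3.683
v -1.026 0.348 3.025
v -1.79 1.374 3.865
v -0.782 0.455 3.117
v -1.545 1.48 3.957
v -0.564 0.634 3.097
v -1.327 1.659 3.937
v -3.916 -3.095 2.086
v -3.053 -2.928 1.752
v -3.644 -2.725 2.974
v -3.338 -2.491 1.657
v -3.805 -2.246 1.698
v -4.308 -2.271 1.862
v -4.687 -2.557 2.097
v -4.82 -3.015 2.329
v -4.667 -3.497 2.483
v -4.275 -3.853 2.511
v -3.769 -3.967 2.405
v -3.31 -3.805 2.196
v -3.043 -3.417 1.953
v -2.648 -1.216 -0.255
v -1.954 -0.467 -0.922
v -2.366 -2.653 -1.578
v -1.672 -1.904 -2.245
v -1.274 -2.303 -1.163
v -1.448 -1.415 -0.346
v -2.872 -1.705 -2.154
v -3.046 -0.817 -1.337
v -2.092 -0.768 -2.095
v -1.105 -1.138 -1.483
v -3.215 -1.982 -1.017
v -2.228 -2.352 -0.405
v 3.49 -1.162 1.125
v 3.923 -0.757 0.943
v 3.83 -0.758 2.835
v 3.589 -0.571 0.966
v 3.217 -0.61 1.049
v 2.95 -0.86 1.161
v 2.888 -1.225 1.259
v 3.057 -1.566 1.306
v 3.391 -1.752 1.284
v 3.763 -1.713 1.201
v 4.03 -1.463 1.088
v 4.092 -1.098 0.99
f 2 1 5
f 2 5 3
f 3 5 6
f 3 6 4
f 5 1 7
f 5 7 6
f 6 7 8
f 6 8 4
f 7 1 9
f 7 9 8
f 8 9 10
f 8 10 4
f 9 1 11
f 9 11 10
f 10 11 12
f 10 12 4
f 11 1 13
f 11 13 12
f 12 13 14
f 12 14 4
f 13 1 15
f 13 15 14
f 14 15 16
f 14 16 4
f 15 1 17
f 15 17 16
f 16 17 18
f 16 18 4
f 17 1 19
f 17 19 18
f 18 19 20
f 18 20 4
f 19 1 21
f 19 21 20
f 20 21 22
f 20 22 4
f 21 1 23
f 21 23 22
f 22 23 24
f 22 24 4
f 23 1 25
f 23 25 24
f 24 25 26
f 24 26 4
f 25 1 27
f 25 27 26
f 26 27 28
f 26 28 4
f 27 1 2
f 27 2 28
f 28 2 3
f 28 3 4
f 30 29 32
f 30 32 31
f 32 29 33
f 32 33 31
f 33 29 34
f 33 34 31
f 34 29 35
f 34 35 31
f 35 29 36
f 35 36 31
f 36 29 37
f 36 37 31
f 37 29 38
f 37 38 31
f 38 29 39
f 38 39 31
f 39 29 40
f 39 40 31
f 40 29 41
f 40 41 31
f 41 29 30
f 41 30 31
f 42 53 47
f 42 47 43
f 42 43 49
f 42 49 52
f 42 52 53
f 43 47 51
f 47 53 46
f 53 52 44
f 52 49 48
f 49 43 50
f 45 51 46
f 45 46 44
f 45 44 48
f 45 48 50
f 45 50 51
f 46 51 47
f 44 46 53
f 48 44 52
f 50 48 49
f 51 50 43
f 55 54 57
f 55 57 56
f 57 54 58
f 57 58 56
f 58 54 59
f 58 59 56
f 59 54 60
f 59 60 56
f 60 54 61
f 60 61 56
f 61 54 62
f 61 62 56
f 62 54 63
f 62 63 56
f 63 54 64
f 63 64 56
f 64 54 65
f 64 65 56
f 65 54 55
f 65 55 56

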